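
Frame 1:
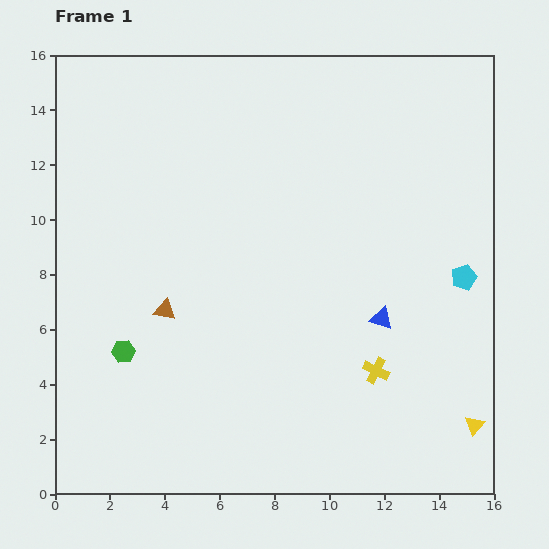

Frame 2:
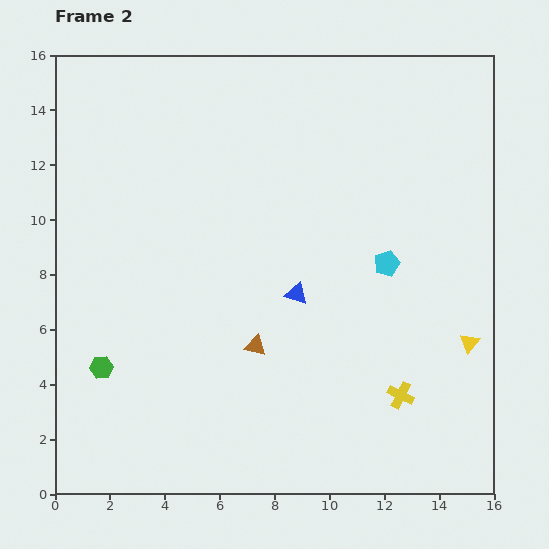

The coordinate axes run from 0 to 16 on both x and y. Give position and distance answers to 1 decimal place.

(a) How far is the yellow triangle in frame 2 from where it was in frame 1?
3.0

The yellow triangle moved from (15.3, 2.5) to (15.1, 5.5), a distance of √(0.2² + 3.0²) ≈ 3.0.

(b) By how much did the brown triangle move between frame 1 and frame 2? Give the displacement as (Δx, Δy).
(3.3, -1.3)

The brown triangle was at (4.0, 6.7) in frame 1 and (7.3, 5.4) in frame 2.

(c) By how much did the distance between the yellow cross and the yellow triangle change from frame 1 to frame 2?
-1.0

Distance in frame 1: 4.1. Distance in frame 2: 3.1.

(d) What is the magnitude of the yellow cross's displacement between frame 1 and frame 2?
1.3

The yellow cross moved from (11.7, 4.5) to (12.6, 3.6), a distance of √(0.9² + 0.9²) ≈ 1.3.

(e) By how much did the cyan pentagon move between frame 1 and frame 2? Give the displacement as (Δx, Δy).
(-2.8, 0.5)

The cyan pentagon was at (14.9, 7.9) in frame 1 and (12.1, 8.4) in frame 2.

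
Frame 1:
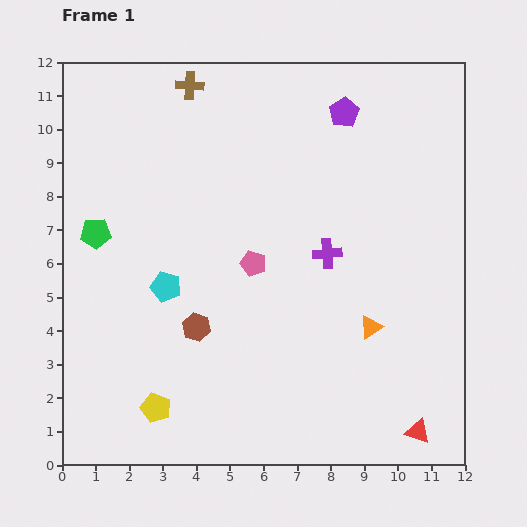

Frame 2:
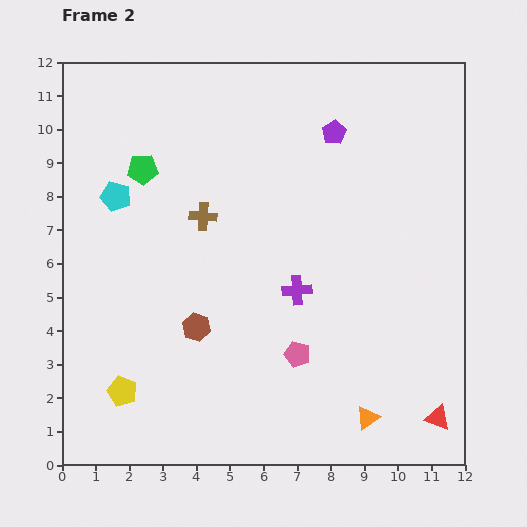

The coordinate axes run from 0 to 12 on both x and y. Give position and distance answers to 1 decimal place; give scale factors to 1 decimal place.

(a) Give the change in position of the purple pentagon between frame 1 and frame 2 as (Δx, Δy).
(-0.3, -0.6)

The purple pentagon was at (8.4, 10.5) in frame 1 and (8.1, 9.9) in frame 2.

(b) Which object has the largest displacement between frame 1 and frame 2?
the brown cross

(moved 3.9; next 3.1)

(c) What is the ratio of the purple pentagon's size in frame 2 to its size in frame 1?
0.8×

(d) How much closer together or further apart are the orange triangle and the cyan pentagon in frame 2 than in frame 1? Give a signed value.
+3.8

Distance in frame 1: 6.2. Distance in frame 2: 10.0.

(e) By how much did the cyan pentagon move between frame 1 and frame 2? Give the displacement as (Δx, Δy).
(-1.5, 2.7)

The cyan pentagon was at (3.1, 5.3) in frame 1 and (1.6, 8.0) in frame 2.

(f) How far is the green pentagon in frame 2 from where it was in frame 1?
2.4

The green pentagon moved from (1.0, 6.9) to (2.4, 8.8), a distance of √(1.4² + 1.9²) ≈ 2.4.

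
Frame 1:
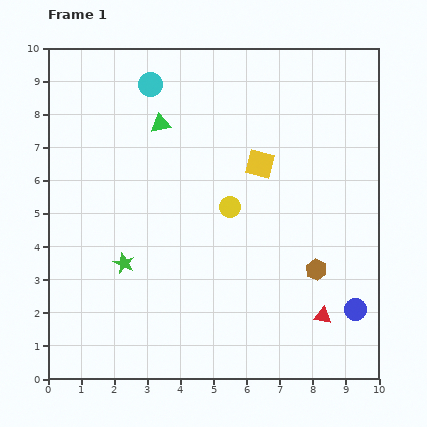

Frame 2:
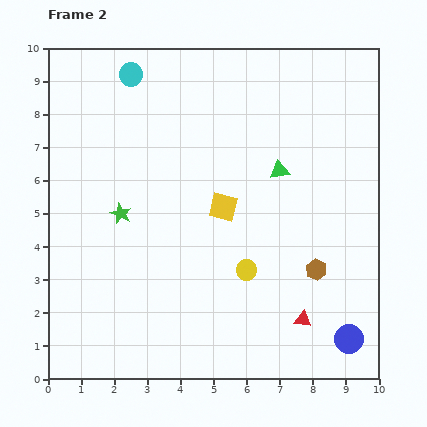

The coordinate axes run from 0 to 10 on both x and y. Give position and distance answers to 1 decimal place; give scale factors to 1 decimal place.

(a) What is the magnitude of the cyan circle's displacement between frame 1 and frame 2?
0.7

The cyan circle moved from (3.1, 8.9) to (2.5, 9.2), a distance of √(0.6² + 0.3²) ≈ 0.7.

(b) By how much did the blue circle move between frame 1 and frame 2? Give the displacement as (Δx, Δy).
(-0.2, -0.9)

The blue circle was at (9.3, 2.1) in frame 1 and (9.1, 1.2) in frame 2.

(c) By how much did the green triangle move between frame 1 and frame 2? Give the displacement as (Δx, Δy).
(3.6, -1.4)

The green triangle was at (3.4, 7.7) in frame 1 and (7.0, 6.3) in frame 2.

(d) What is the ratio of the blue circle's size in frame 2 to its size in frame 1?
1.3×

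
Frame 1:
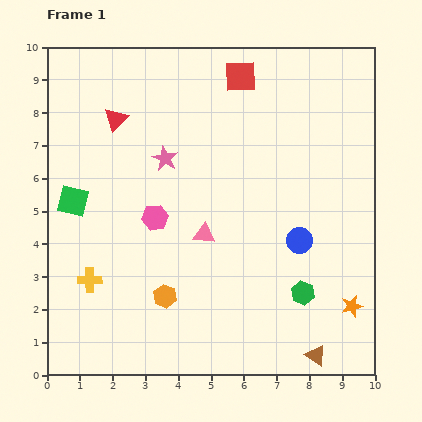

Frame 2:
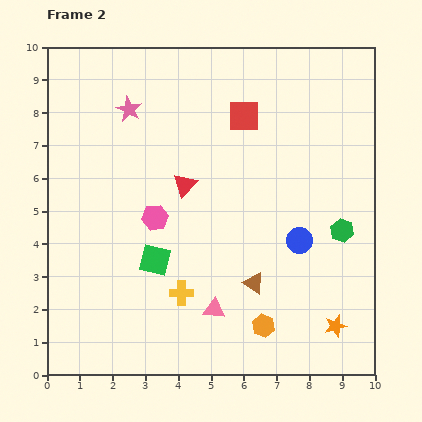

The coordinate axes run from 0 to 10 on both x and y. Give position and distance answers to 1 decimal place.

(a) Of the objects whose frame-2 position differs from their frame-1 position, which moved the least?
the orange star

(moved 0.8)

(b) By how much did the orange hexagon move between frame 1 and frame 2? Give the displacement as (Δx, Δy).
(3.0, -0.9)

The orange hexagon was at (3.6, 2.4) in frame 1 and (6.6, 1.5) in frame 2.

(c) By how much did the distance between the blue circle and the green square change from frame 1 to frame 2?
-2.6

Distance in frame 1: 7.0. Distance in frame 2: 4.4.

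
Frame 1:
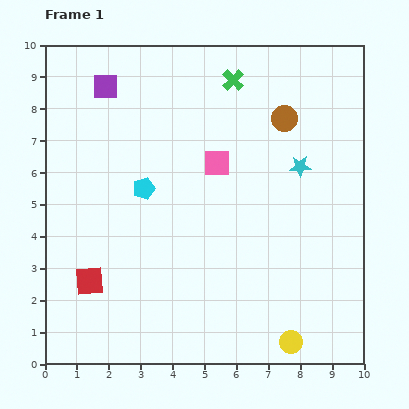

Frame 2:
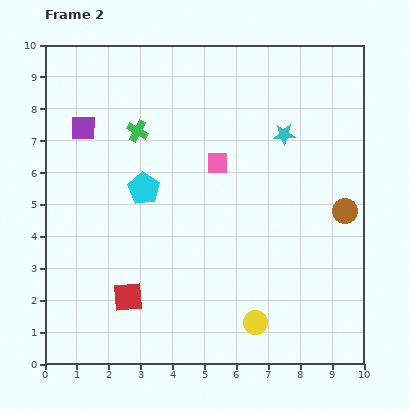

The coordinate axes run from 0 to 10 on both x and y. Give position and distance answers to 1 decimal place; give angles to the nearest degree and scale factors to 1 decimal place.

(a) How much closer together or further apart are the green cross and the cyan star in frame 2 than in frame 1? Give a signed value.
+1.2

Distance in frame 1: 3.4. Distance in frame 2: 4.6.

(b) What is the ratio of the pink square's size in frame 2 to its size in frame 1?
0.8×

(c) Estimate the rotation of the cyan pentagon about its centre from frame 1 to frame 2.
22° counter-clockwise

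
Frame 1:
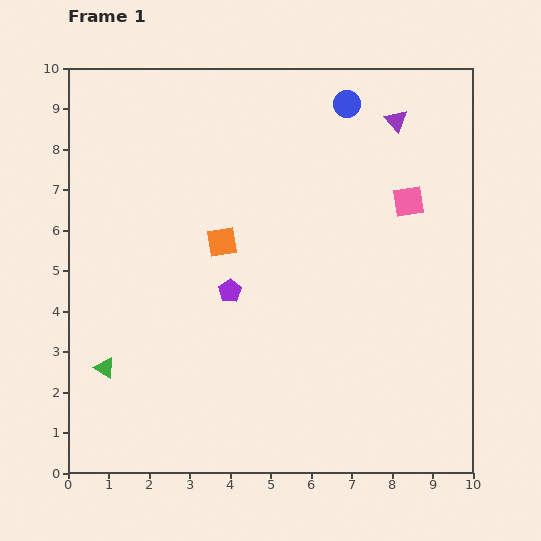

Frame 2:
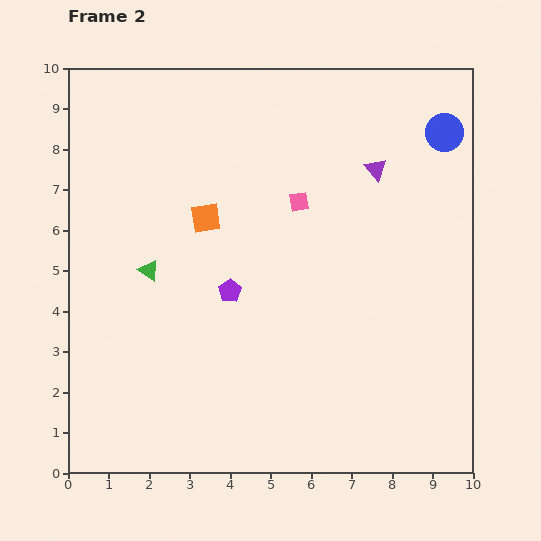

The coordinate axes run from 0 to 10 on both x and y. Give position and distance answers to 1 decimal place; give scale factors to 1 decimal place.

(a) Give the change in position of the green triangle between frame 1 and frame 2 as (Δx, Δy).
(1.1, 2.4)

The green triangle was at (0.9, 2.6) in frame 1 and (2.0, 5.0) in frame 2.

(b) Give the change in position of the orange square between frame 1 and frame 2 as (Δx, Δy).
(-0.4, 0.6)

The orange square was at (3.8, 5.7) in frame 1 and (3.4, 6.3) in frame 2.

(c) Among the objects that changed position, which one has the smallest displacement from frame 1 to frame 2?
the orange square

(moved 0.7)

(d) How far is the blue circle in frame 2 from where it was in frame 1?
2.5

The blue circle moved from (6.9, 9.1) to (9.3, 8.4), a distance of √(2.4² + 0.7²) ≈ 2.5.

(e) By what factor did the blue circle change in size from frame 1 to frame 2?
1.4×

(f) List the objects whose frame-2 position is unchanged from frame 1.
the purple pentagon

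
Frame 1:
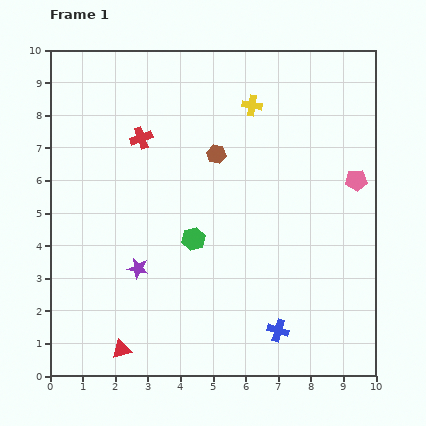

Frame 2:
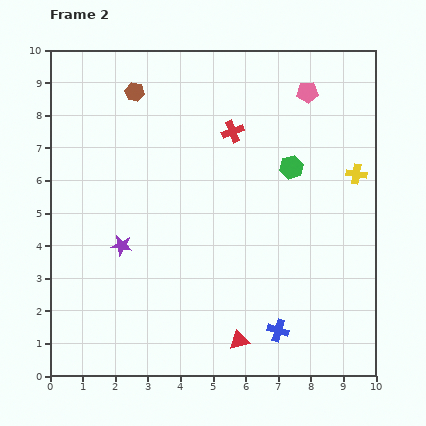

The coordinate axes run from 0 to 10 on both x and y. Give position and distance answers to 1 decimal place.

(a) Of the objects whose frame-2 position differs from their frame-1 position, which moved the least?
the purple star

(moved 0.9)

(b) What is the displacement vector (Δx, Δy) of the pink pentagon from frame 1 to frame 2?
(-1.5, 2.7)

The pink pentagon was at (9.4, 6.0) in frame 1 and (7.9, 8.7) in frame 2.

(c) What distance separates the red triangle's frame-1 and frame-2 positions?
3.6

The red triangle moved from (2.2, 0.8) to (5.8, 1.1), a distance of √(3.6² + 0.3²) ≈ 3.6.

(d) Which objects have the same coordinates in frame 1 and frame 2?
the blue cross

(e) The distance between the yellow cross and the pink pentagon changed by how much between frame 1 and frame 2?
-1.0

Distance in frame 1: 3.9. Distance in frame 2: 2.9.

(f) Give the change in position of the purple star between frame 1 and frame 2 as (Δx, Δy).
(-0.5, 0.7)

The purple star was at (2.7, 3.3) in frame 1 and (2.2, 4.0) in frame 2.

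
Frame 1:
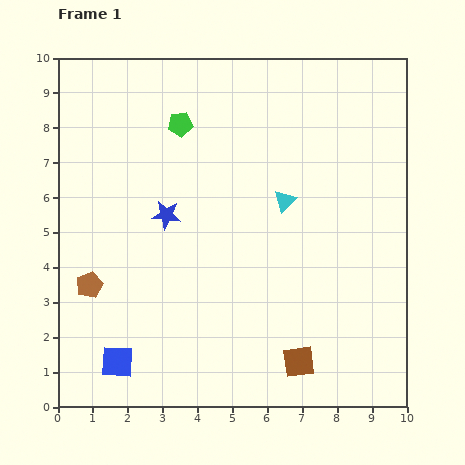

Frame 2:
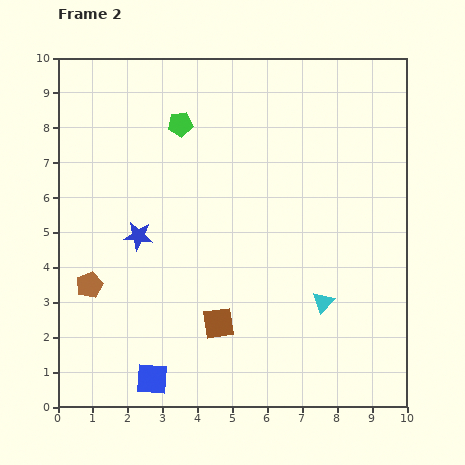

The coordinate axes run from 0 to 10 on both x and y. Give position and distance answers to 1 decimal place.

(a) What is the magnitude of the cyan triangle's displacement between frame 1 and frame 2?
3.1

The cyan triangle moved from (6.5, 5.9) to (7.6, 3.0), a distance of √(1.1² + 2.9²) ≈ 3.1.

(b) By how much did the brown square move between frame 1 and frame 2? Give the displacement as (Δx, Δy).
(-2.3, 1.1)

The brown square was at (6.9, 1.3) in frame 1 and (4.6, 2.4) in frame 2.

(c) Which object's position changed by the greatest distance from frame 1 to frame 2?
the cyan triangle

(moved 3.1; next 2.5)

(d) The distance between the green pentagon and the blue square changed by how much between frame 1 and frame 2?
+0.3

Distance in frame 1: 7.0. Distance in frame 2: 7.3.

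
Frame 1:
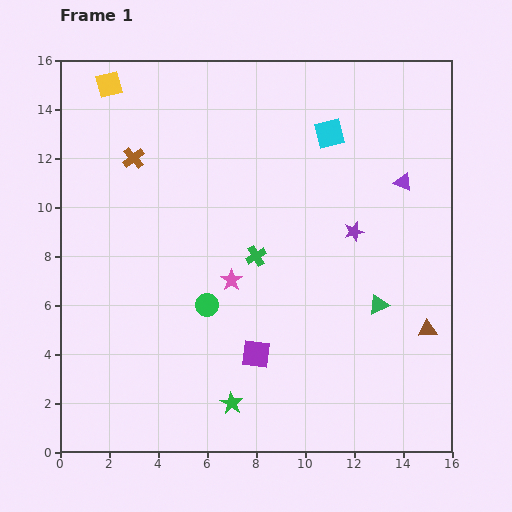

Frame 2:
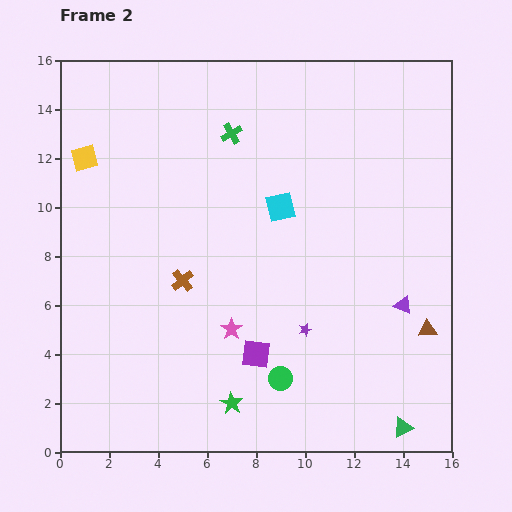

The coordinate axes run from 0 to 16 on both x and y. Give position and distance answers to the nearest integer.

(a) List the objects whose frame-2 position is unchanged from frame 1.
the green star, the brown triangle, the purple square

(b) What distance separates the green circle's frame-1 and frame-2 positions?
4

The green circle moved from (6, 6) to (9, 3), a distance of √(3² + 3²) ≈ 4.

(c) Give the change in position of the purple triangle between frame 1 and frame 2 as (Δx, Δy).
(0, -5)

The purple triangle was at (14, 11) in frame 1 and (14, 6) in frame 2.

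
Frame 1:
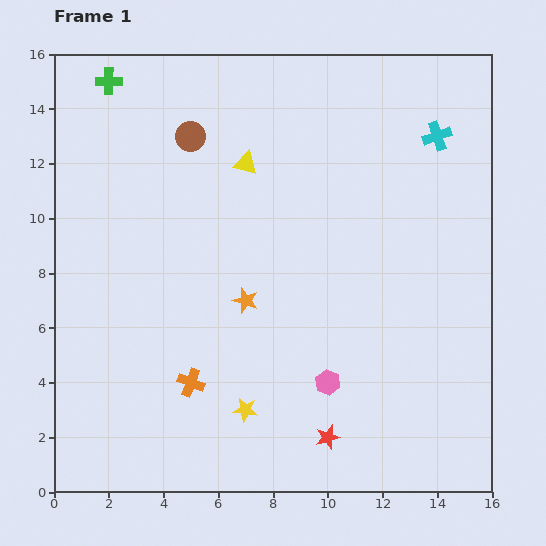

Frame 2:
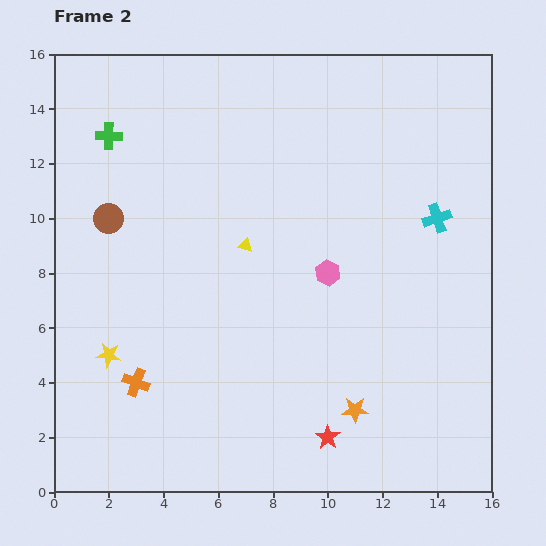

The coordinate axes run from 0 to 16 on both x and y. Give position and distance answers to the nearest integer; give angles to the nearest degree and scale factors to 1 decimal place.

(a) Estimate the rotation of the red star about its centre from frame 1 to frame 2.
21° counter-clockwise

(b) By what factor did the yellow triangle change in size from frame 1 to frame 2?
0.6×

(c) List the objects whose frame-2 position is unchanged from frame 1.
the red star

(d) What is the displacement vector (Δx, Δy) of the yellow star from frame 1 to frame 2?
(-5, 2)

The yellow star was at (7, 3) in frame 1 and (2, 5) in frame 2.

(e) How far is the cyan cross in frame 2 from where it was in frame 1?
3

The cyan cross moved from (14, 13) to (14, 10), a distance of √(0² + 3²) ≈ 3.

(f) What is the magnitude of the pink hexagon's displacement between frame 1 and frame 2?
4

The pink hexagon moved from (10, 4) to (10, 8), a distance of √(0² + 4²) ≈ 4.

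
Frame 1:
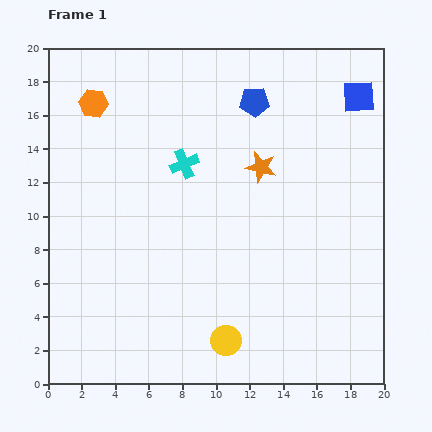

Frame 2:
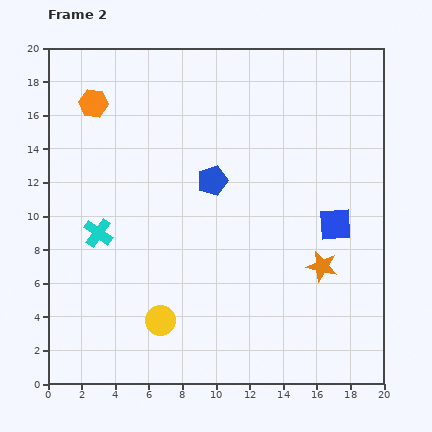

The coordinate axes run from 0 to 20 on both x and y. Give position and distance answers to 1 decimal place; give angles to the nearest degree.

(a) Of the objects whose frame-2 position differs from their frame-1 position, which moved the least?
the yellow circle

(moved 4.1)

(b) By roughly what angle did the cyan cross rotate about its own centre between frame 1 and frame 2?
31° counter-clockwise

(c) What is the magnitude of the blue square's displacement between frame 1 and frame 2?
7.7

The blue square moved from (18.5, 17.1) to (17.1, 9.5), a distance of √(1.4² + 7.6²) ≈ 7.7.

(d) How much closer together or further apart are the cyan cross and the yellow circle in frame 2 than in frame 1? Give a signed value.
-4.4

Distance in frame 1: 10.8. Distance in frame 2: 6.4.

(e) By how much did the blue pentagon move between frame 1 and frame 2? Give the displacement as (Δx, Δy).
(-2.5, -4.7)

The blue pentagon was at (12.3, 16.8) in frame 1 and (9.8, 12.1) in frame 2.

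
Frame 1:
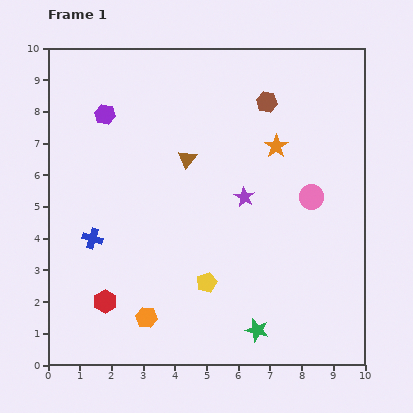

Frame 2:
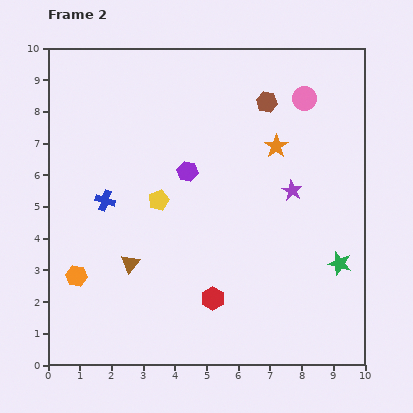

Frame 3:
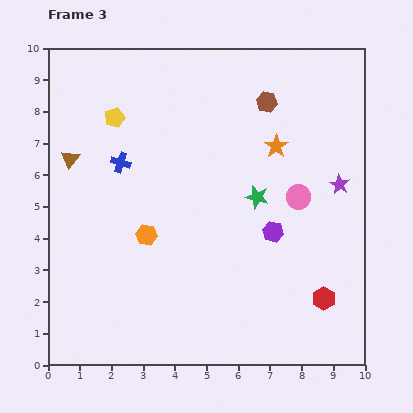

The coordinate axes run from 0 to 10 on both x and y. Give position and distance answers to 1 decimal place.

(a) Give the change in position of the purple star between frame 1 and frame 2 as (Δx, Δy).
(1.5, 0.2)

The purple star was at (6.2, 5.3) in frame 1 and (7.7, 5.5) in frame 2.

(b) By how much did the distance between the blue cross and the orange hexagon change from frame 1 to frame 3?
-0.6

Distance in frame 1: 3.0. Distance in frame 3: 2.4.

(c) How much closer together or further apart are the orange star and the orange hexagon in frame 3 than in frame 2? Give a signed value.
-2.5

Distance in frame 2: 7.5. Distance in frame 3: 5.0.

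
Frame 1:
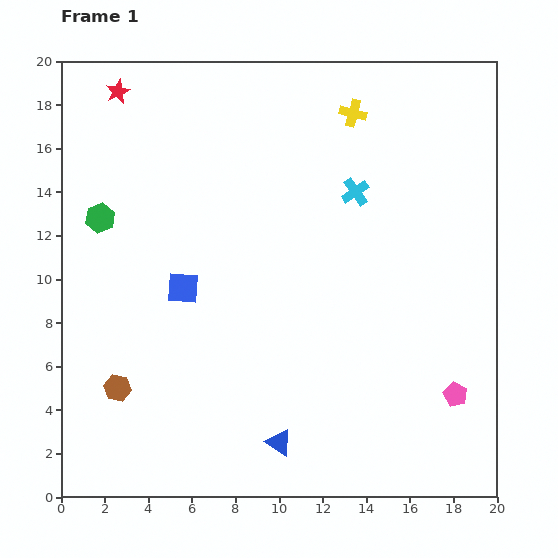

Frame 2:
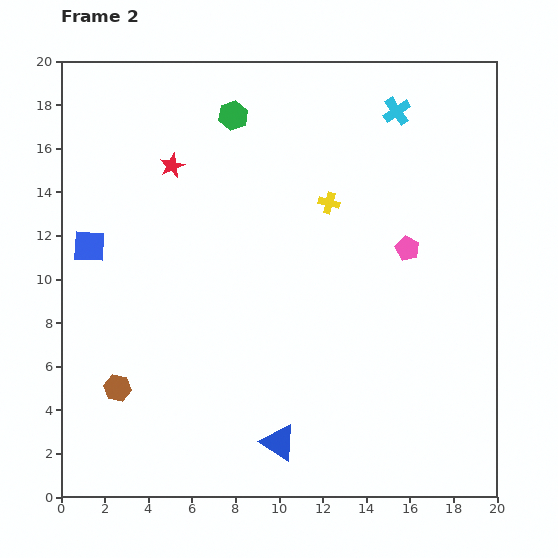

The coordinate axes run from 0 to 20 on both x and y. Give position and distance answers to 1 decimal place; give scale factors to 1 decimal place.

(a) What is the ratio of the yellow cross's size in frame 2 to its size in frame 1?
0.8×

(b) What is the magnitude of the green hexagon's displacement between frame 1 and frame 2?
7.7

The green hexagon moved from (1.8, 12.8) to (7.9, 17.5), a distance of √(6.1² + 4.7²) ≈ 7.7.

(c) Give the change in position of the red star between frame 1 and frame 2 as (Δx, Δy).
(2.5, -3.4)

The red star was at (2.6, 18.6) in frame 1 and (5.1, 15.2) in frame 2.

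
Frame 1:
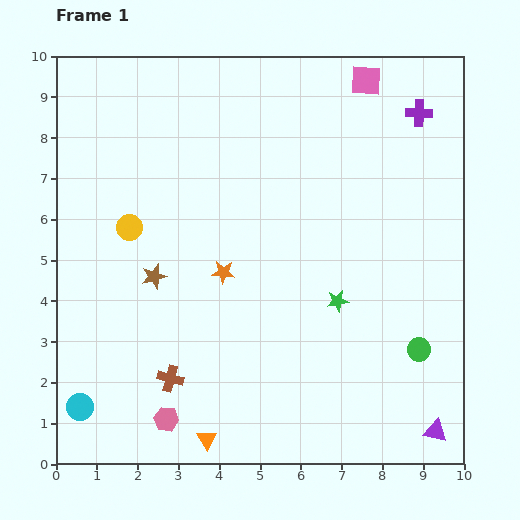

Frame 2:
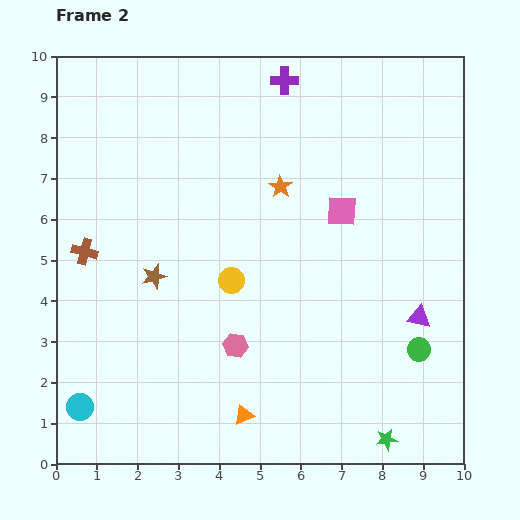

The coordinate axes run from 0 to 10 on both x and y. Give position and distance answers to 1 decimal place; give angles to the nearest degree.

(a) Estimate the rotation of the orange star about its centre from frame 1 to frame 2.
28° clockwise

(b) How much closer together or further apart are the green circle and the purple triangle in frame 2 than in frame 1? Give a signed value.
-1.2

Distance in frame 1: 2.0. Distance in frame 2: 0.8.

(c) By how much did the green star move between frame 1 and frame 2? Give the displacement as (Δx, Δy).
(1.2, -3.4)

The green star was at (6.9, 4.0) in frame 1 and (8.1, 0.6) in frame 2.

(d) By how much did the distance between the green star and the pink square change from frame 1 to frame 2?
+0.3

Distance in frame 1: 5.4. Distance in frame 2: 5.7.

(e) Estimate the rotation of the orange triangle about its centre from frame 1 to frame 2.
37° clockwise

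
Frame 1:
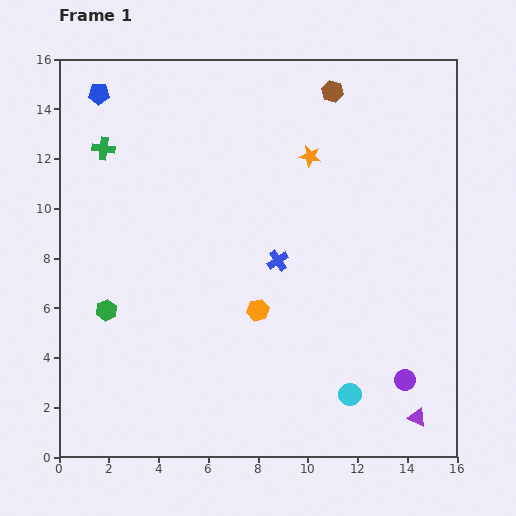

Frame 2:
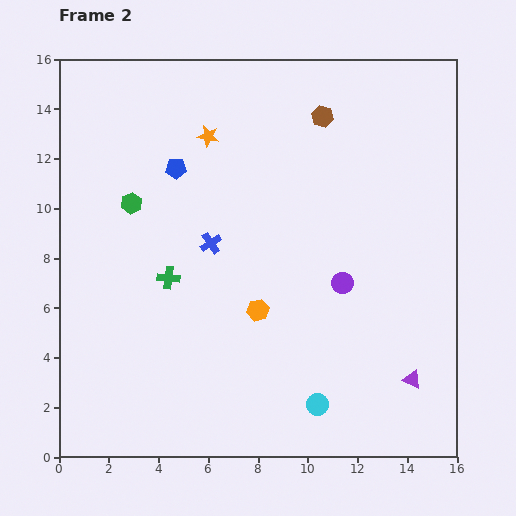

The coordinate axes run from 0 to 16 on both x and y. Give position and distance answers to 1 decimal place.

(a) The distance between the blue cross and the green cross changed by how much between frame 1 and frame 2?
-6.1

Distance in frame 1: 8.3. Distance in frame 2: 2.2.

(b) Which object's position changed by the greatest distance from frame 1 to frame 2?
the green cross

(moved 5.8; next 4.6)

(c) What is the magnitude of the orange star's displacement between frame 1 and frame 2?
4.2

The orange star moved from (10.1, 12.1) to (6.0, 12.9), a distance of √(4.1² + 0.8²) ≈ 4.2.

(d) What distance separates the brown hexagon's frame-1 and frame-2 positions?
1.1

The brown hexagon moved from (11.0, 14.7) to (10.6, 13.7), a distance of √(0.4² + 1.0²) ≈ 1.1.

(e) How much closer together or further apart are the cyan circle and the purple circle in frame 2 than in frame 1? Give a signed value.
+2.7

Distance in frame 1: 2.3. Distance in frame 2: 5.0.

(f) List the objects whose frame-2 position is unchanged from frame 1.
the orange hexagon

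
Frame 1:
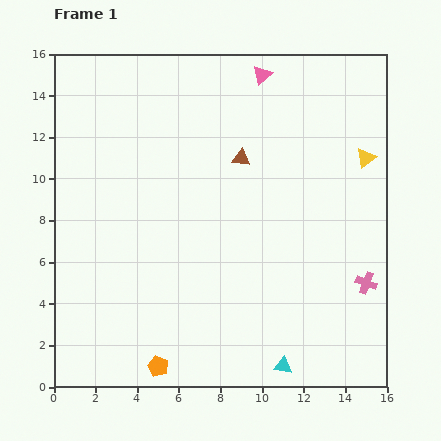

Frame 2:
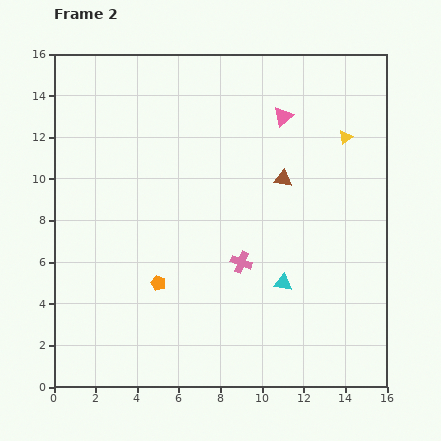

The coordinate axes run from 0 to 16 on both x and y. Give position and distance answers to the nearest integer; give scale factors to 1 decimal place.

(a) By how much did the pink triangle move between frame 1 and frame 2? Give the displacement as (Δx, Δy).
(1, -2)

The pink triangle was at (10, 15) in frame 1 and (11, 13) in frame 2.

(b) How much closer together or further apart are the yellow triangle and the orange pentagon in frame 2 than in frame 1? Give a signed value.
-3

Distance in frame 1: 14. Distance in frame 2: 11.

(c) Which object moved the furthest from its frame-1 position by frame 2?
the pink cross

(moved 6; next 4)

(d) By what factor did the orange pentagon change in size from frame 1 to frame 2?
0.7×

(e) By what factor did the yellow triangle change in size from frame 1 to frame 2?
0.7×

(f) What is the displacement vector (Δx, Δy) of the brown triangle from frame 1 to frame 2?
(2, -1)

The brown triangle was at (9, 11) in frame 1 and (11, 10) in frame 2.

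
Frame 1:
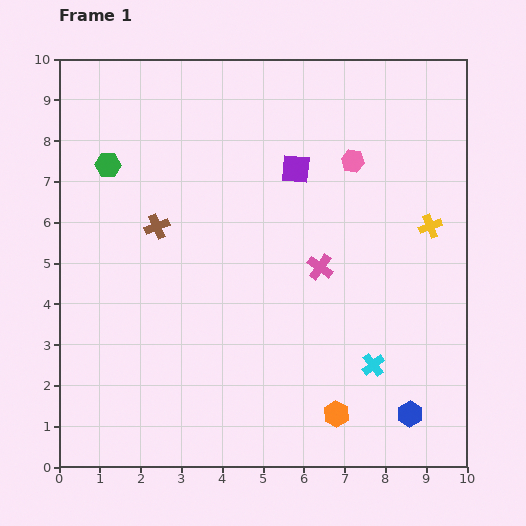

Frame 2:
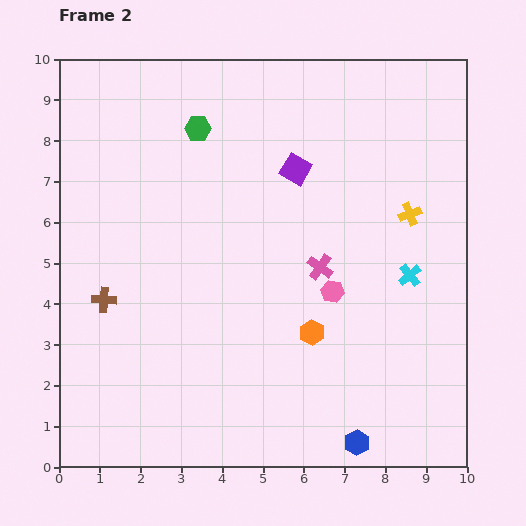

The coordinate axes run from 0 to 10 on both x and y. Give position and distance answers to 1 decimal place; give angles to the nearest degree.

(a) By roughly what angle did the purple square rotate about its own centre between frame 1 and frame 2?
25° clockwise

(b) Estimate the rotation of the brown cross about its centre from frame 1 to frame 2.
26° clockwise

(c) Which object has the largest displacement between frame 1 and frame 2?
the pink hexagon

(moved 3.2; next 2.4)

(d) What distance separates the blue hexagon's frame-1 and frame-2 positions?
1.5

The blue hexagon moved from (8.6, 1.3) to (7.3, 0.6), a distance of √(1.3² + 0.7²) ≈ 1.5.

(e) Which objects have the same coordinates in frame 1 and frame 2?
the purple square, the pink cross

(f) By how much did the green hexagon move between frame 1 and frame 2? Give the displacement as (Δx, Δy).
(2.2, 0.9)

The green hexagon was at (1.2, 7.4) in frame 1 and (3.4, 8.3) in frame 2.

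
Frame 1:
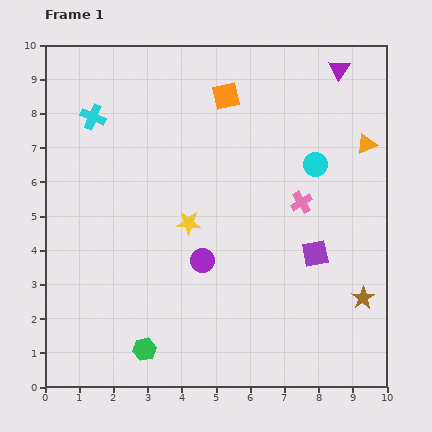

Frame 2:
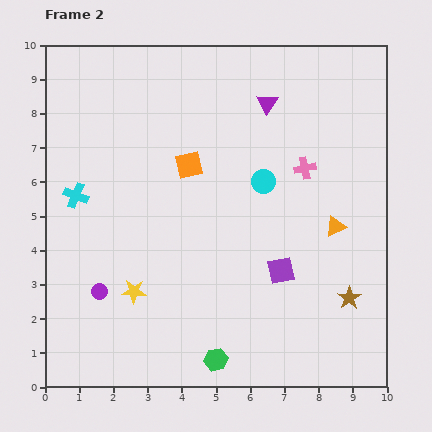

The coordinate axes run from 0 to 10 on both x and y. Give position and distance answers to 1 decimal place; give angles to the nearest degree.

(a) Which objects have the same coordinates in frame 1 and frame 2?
none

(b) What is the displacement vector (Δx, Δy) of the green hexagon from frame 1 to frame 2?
(2.1, -0.3)

The green hexagon was at (2.9, 1.1) in frame 1 and (5.0, 0.8) in frame 2.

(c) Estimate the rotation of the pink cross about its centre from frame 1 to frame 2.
19° clockwise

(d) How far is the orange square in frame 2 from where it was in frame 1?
2.3

The orange square moved from (5.3, 8.5) to (4.2, 6.5), a distance of √(1.1² + 2.0²) ≈ 2.3.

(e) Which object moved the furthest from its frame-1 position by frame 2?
the purple circle

(moved 3.1; next 2.6)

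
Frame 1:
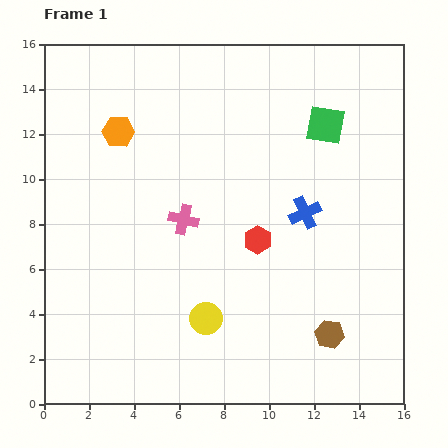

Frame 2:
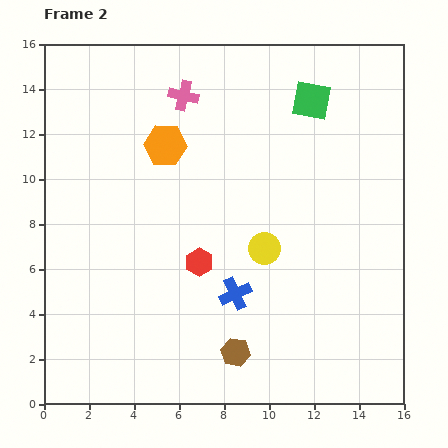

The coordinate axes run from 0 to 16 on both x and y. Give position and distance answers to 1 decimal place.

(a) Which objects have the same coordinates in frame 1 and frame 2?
none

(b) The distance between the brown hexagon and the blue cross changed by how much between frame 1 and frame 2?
-2.9

Distance in frame 1: 5.5. Distance in frame 2: 2.6.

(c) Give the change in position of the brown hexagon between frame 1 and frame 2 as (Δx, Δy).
(-4.2, -0.8)

The brown hexagon was at (12.7, 3.1) in frame 1 and (8.5, 2.3) in frame 2.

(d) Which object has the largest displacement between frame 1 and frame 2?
the pink cross

(moved 5.5; next 4.8)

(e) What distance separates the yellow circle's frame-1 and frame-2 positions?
4.0

The yellow circle moved from (7.2, 3.8) to (9.8, 6.9), a distance of √(2.6² + 3.1²) ≈ 4.0.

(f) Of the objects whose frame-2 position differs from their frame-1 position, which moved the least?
the green square

(moved 1.3)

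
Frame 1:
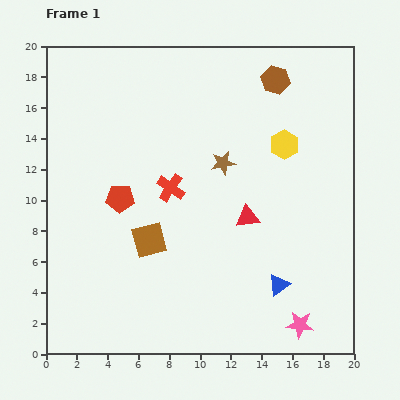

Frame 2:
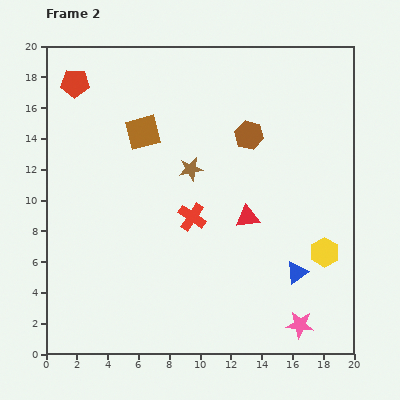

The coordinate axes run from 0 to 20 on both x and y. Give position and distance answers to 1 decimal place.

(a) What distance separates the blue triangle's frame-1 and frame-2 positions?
1.4

The blue triangle moved from (15.1, 4.5) to (16.3, 5.3), a distance of √(1.2² + 0.8²) ≈ 1.4.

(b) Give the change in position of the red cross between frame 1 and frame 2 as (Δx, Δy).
(1.4, -1.9)

The red cross was at (8.1, 10.8) in frame 1 and (9.5, 8.9) in frame 2.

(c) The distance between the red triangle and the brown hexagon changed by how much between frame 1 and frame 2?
-3.8

Distance in frame 1: 9.1. Distance in frame 2: 5.3.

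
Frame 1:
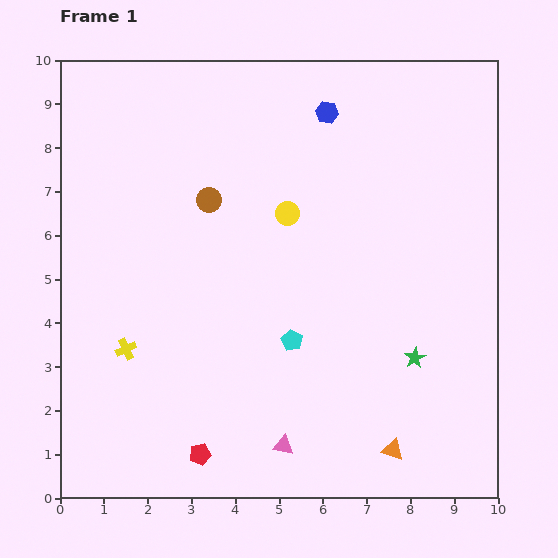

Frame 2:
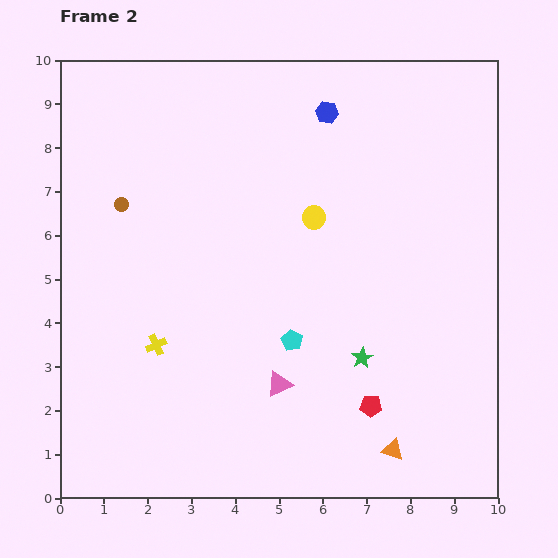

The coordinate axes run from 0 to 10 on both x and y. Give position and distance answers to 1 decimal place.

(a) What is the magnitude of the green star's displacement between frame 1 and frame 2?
1.2

The green star moved from (8.1, 3.2) to (6.9, 3.2), a distance of √(1.2² + 0.0²) ≈ 1.2.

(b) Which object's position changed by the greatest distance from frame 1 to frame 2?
the red pentagon

(moved 4.1; next 2.0)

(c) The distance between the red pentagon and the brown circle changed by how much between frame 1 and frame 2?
+1.5

Distance in frame 1: 5.8. Distance in frame 2: 7.3.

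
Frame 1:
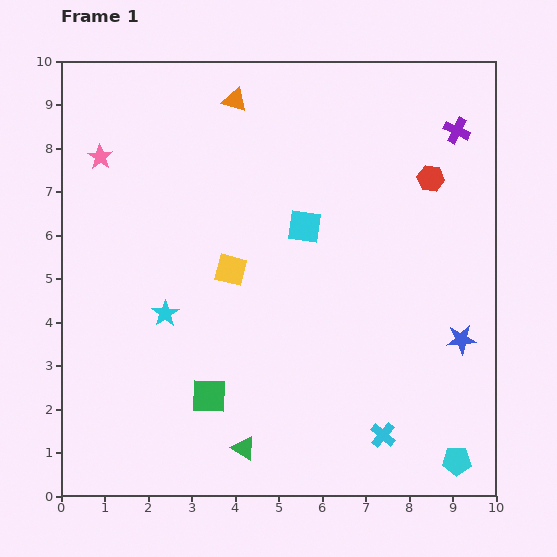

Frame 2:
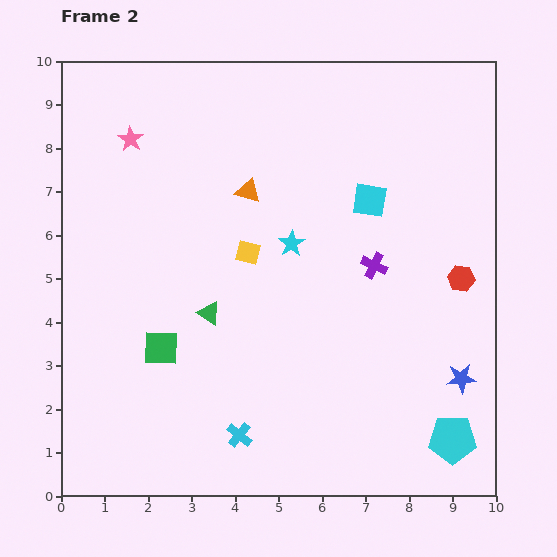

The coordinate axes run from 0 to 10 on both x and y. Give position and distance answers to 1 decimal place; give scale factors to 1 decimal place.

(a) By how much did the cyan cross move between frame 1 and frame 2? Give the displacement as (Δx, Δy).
(-3.3, 0.0)

The cyan cross was at (7.4, 1.4) in frame 1 and (4.1, 1.4) in frame 2.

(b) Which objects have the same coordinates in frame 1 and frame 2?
none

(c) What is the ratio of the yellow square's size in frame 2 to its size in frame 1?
0.8×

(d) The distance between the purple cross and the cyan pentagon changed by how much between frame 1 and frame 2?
-3.2

Distance in frame 1: 7.6. Distance in frame 2: 4.4.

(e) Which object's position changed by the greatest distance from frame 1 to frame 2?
the purple cross

(moved 3.6; next 3.3)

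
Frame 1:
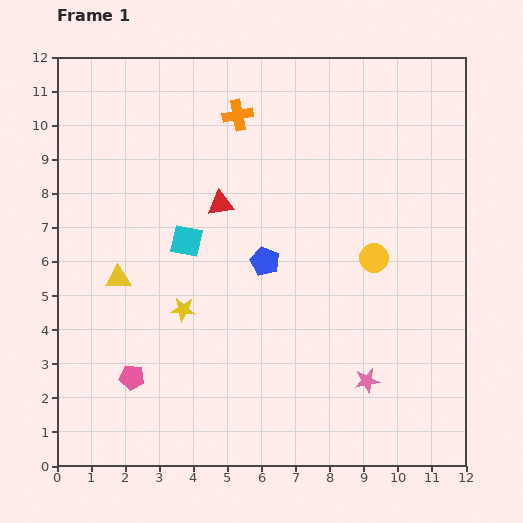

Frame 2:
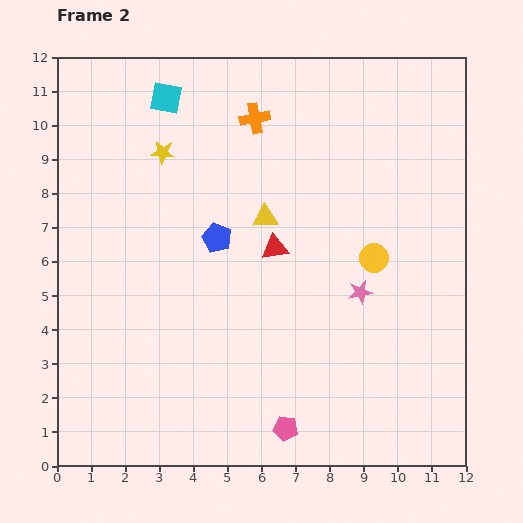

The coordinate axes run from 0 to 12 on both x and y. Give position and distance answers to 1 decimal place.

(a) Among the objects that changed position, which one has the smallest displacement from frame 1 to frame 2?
the orange cross

(moved 0.5)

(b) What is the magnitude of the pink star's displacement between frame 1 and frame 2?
2.6

The pink star moved from (9.1, 2.5) to (8.9, 5.1), a distance of √(0.2² + 2.6²) ≈ 2.6.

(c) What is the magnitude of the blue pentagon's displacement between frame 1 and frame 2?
1.6

The blue pentagon moved from (6.1, 6.0) to (4.7, 6.7), a distance of √(1.4² + 0.7²) ≈ 1.6.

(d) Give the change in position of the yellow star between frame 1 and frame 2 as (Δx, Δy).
(-0.6, 4.6)

The yellow star was at (3.7, 4.6) in frame 1 and (3.1, 9.2) in frame 2.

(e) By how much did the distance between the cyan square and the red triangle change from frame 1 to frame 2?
+3.9

Distance in frame 1: 1.5. Distance in frame 2: 5.4.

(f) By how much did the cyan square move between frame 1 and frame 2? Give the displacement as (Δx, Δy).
(-0.6, 4.2)

The cyan square was at (3.8, 6.6) in frame 1 and (3.2, 10.8) in frame 2.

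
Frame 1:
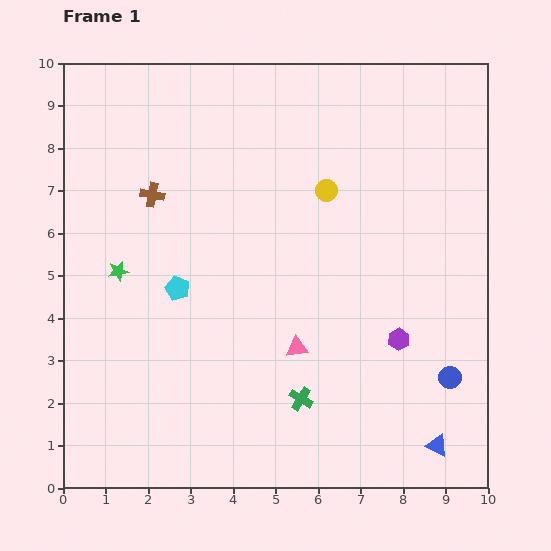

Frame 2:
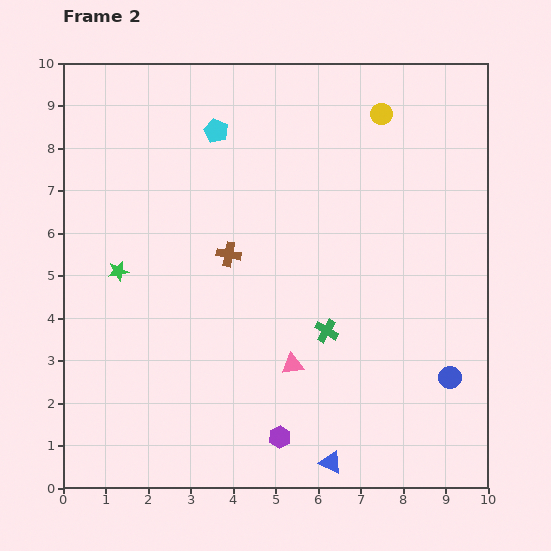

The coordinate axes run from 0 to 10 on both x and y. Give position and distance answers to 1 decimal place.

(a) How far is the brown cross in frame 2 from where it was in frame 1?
2.3

The brown cross moved from (2.1, 6.9) to (3.9, 5.5), a distance of √(1.8² + 1.4²) ≈ 2.3.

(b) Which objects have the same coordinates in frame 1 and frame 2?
the blue circle, the green star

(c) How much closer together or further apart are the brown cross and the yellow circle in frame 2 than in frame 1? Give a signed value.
+0.8

Distance in frame 1: 4.1. Distance in frame 2: 4.9.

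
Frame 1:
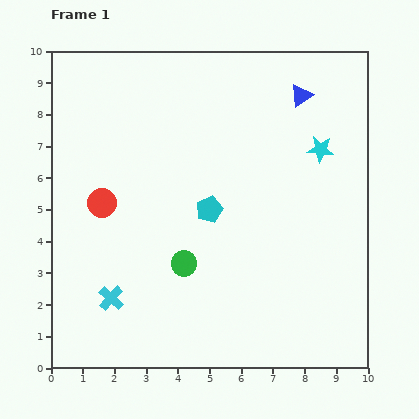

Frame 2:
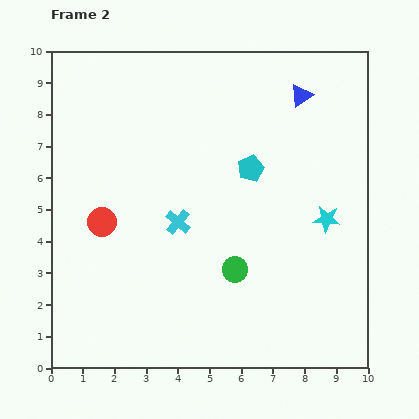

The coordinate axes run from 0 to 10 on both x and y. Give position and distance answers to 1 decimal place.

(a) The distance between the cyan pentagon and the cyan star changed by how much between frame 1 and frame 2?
-1.1

Distance in frame 1: 4.0. Distance in frame 2: 2.9.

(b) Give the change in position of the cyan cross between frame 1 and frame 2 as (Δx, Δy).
(2.1, 2.4)

The cyan cross was at (1.9, 2.2) in frame 1 and (4.0, 4.6) in frame 2.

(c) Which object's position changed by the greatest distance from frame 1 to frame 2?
the cyan cross

(moved 3.2; next 2.2)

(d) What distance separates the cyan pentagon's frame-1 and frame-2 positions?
1.8

The cyan pentagon moved from (5.0, 5.0) to (6.3, 6.3), a distance of √(1.3² + 1.3²) ≈ 1.8.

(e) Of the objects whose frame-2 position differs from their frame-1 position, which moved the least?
the red circle

(moved 0.6)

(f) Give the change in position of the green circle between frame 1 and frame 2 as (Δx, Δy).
(1.6, -0.2)

The green circle was at (4.2, 3.3) in frame 1 and (5.8, 3.1) in frame 2.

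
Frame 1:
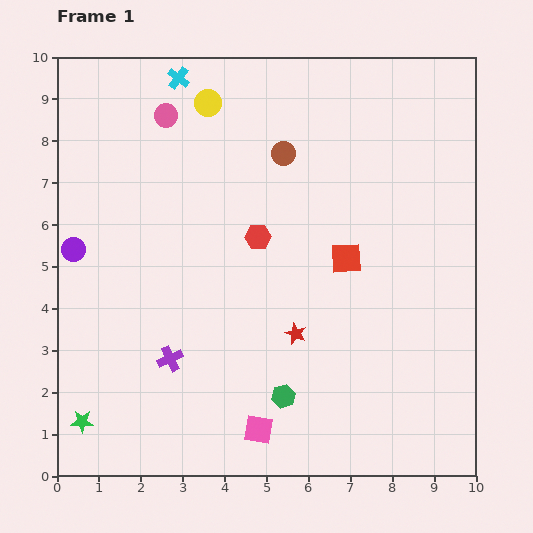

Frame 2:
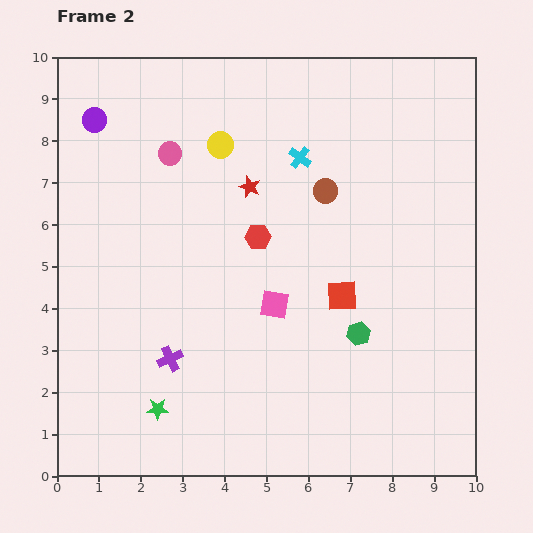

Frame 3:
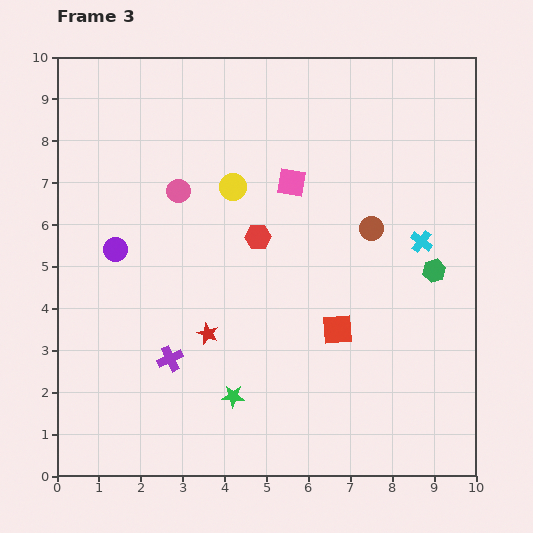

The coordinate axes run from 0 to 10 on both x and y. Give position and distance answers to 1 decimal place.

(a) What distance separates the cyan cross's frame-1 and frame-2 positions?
3.5

The cyan cross moved from (2.9, 9.5) to (5.8, 7.6), a distance of √(2.9² + 1.9²) ≈ 3.5.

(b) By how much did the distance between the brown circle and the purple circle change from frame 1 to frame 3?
+0.6

Distance in frame 1: 5.5. Distance in frame 3: 6.1.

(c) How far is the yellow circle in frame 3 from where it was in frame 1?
2.1

The yellow circle moved from (3.6, 8.9) to (4.2, 6.9), a distance of √(0.6² + 2.0²) ≈ 2.1.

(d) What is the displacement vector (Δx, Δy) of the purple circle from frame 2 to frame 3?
(0.5, -3.1)

The purple circle was at (0.9, 8.5) in frame 2 and (1.4, 5.4) in frame 3.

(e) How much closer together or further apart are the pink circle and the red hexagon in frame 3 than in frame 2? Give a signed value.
-0.7

Distance in frame 2: 2.9. Distance in frame 3: 2.2.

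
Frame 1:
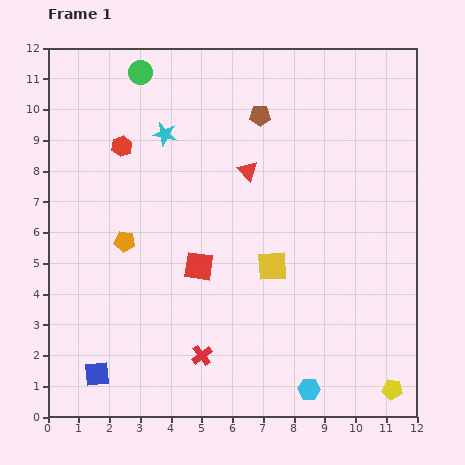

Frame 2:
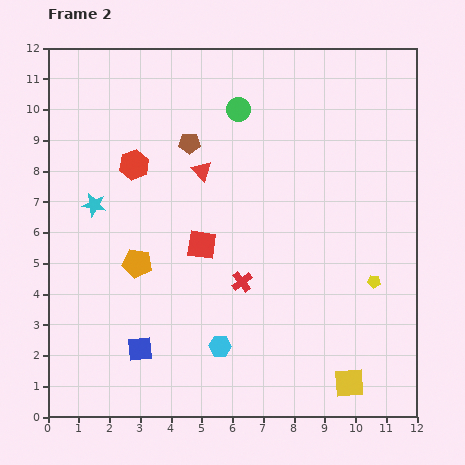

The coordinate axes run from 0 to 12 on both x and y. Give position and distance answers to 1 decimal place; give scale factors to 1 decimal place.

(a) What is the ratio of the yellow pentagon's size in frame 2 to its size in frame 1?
0.7×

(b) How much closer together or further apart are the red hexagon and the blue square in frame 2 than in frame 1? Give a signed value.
-1.4

Distance in frame 1: 7.4. Distance in frame 2: 6.0.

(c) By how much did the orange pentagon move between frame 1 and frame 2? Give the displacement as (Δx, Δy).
(0.4, -0.7)

The orange pentagon was at (2.5, 5.7) in frame 1 and (2.9, 5.0) in frame 2.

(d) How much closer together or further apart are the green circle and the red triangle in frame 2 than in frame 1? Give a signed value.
-2.4

Distance in frame 1: 4.7. Distance in frame 2: 2.3.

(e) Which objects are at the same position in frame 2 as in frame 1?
none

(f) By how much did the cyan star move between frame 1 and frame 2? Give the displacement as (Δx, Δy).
(-2.3, -2.3)

The cyan star was at (3.8, 9.2) in frame 1 and (1.5, 6.9) in frame 2.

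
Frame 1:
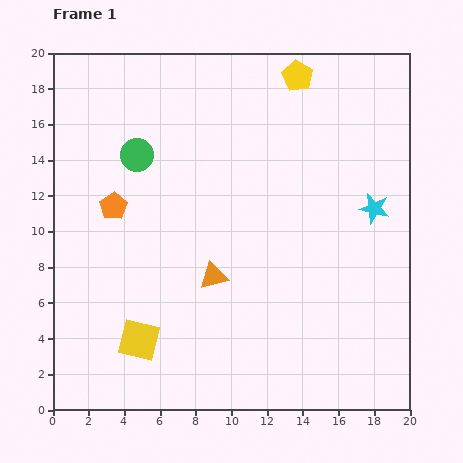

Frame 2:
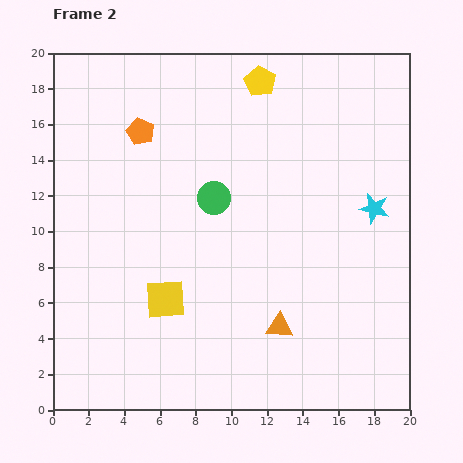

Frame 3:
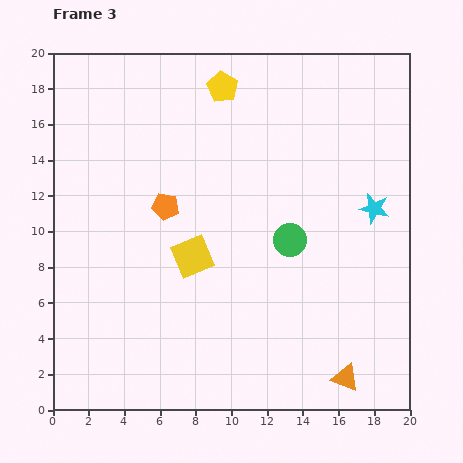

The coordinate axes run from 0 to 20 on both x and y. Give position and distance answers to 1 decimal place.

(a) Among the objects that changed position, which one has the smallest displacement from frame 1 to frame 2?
the yellow pentagon

(moved 2.1)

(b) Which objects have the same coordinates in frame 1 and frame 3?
the cyan star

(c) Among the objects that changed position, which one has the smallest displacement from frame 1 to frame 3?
the orange pentagon

(moved 2.9)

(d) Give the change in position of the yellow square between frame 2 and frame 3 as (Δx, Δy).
(1.5, 2.4)

The yellow square was at (6.3, 6.2) in frame 2 and (7.8, 8.6) in frame 3.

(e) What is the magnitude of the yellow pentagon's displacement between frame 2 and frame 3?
2.1

The yellow pentagon moved from (11.6, 18.4) to (9.5, 18.1), a distance of √(2.1² + 0.3²) ≈ 2.1.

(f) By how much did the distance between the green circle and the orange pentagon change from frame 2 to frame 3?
+1.8

Distance in frame 2: 5.5. Distance in frame 3: 7.3.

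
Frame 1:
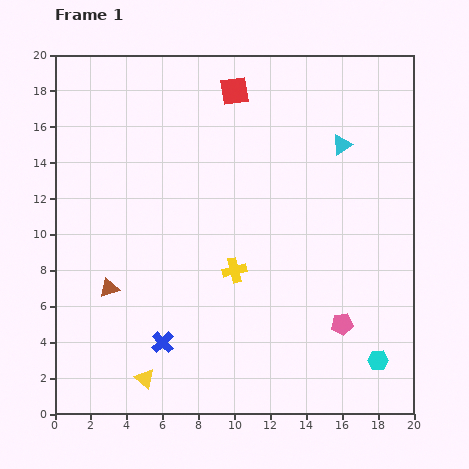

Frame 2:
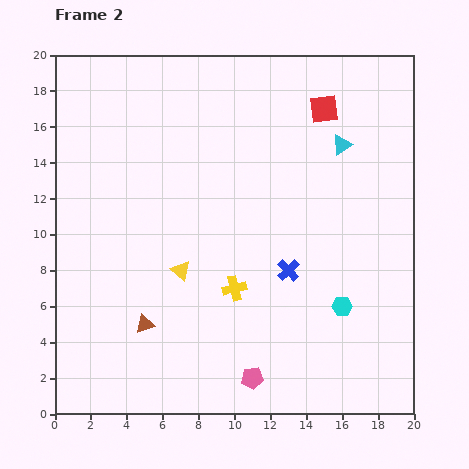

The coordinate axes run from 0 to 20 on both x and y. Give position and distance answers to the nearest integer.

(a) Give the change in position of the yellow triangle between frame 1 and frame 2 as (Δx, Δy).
(2, 6)

The yellow triangle was at (5, 2) in frame 1 and (7, 8) in frame 2.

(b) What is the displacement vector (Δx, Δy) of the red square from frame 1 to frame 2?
(5, -1)

The red square was at (10, 18) in frame 1 and (15, 17) in frame 2.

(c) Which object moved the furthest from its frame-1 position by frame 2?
the blue cross

(moved 8; next 6)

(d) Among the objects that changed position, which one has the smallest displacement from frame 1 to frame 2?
the yellow cross

(moved 1)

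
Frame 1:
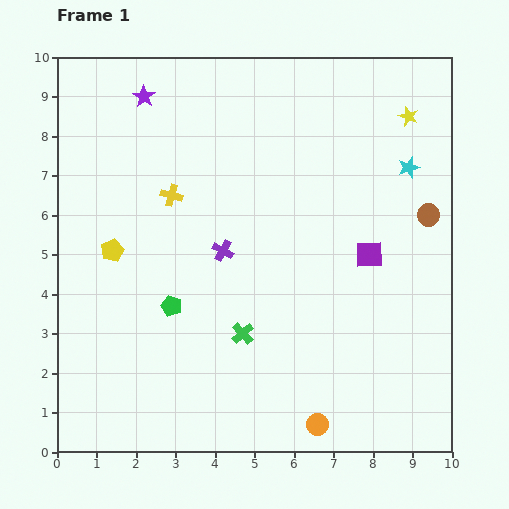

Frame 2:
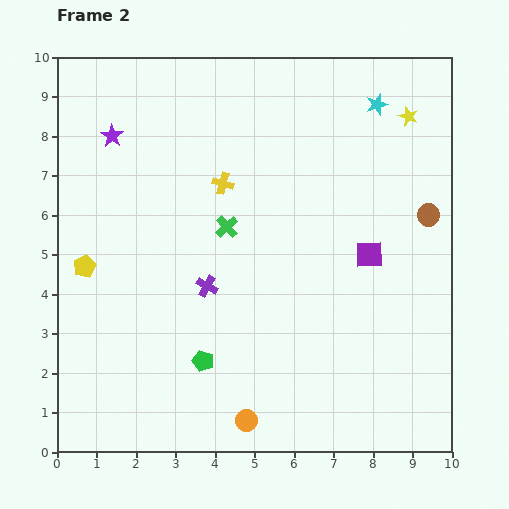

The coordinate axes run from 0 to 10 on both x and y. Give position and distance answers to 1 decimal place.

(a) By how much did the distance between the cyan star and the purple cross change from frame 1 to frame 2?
+1.2

Distance in frame 1: 5.1. Distance in frame 2: 6.3.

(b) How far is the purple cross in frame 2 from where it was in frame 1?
1.0

The purple cross moved from (4.2, 5.1) to (3.8, 4.2), a distance of √(0.4² + 0.9²) ≈ 1.0.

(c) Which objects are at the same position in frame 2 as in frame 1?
the purple square, the yellow star, the brown circle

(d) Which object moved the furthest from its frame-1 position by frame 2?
the green cross

(moved 2.7; next 1.8)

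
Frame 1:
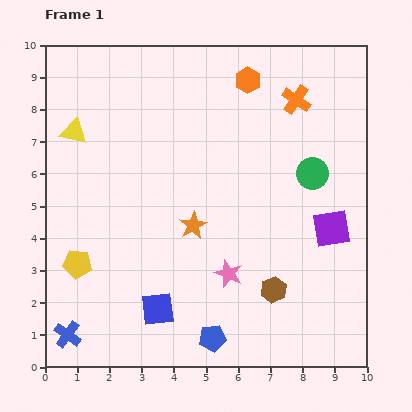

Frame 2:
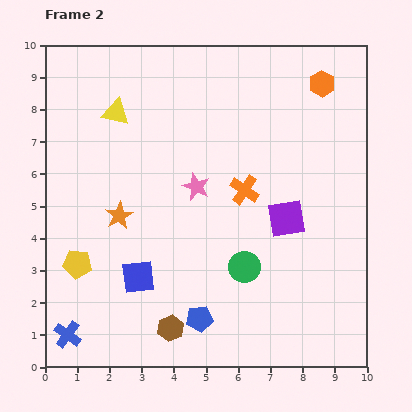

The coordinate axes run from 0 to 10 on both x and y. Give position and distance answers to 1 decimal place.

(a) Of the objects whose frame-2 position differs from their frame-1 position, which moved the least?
the blue pentagon

(moved 0.7)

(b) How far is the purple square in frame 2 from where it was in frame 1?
1.4

The purple square moved from (8.9, 4.3) to (7.5, 4.6), a distance of √(1.4² + 0.3²) ≈ 1.4.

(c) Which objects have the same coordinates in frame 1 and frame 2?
the yellow pentagon, the blue cross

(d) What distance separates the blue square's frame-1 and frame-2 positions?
1.2

The blue square moved from (3.5, 1.8) to (2.9, 2.8), a distance of √(0.6² + 1.0²) ≈ 1.2.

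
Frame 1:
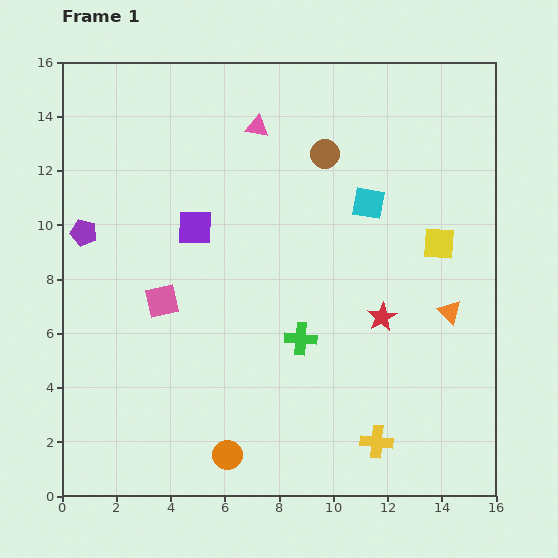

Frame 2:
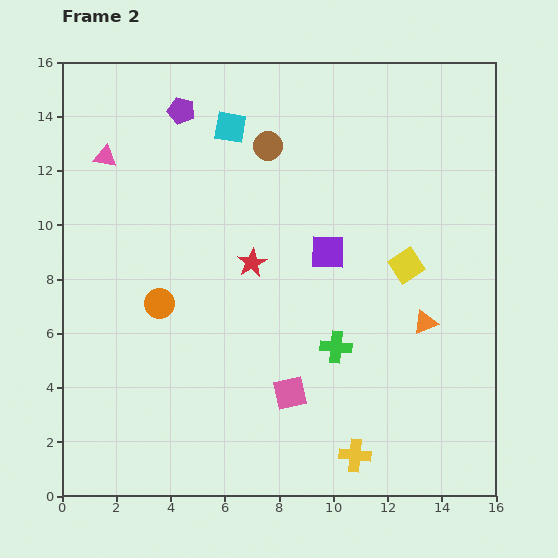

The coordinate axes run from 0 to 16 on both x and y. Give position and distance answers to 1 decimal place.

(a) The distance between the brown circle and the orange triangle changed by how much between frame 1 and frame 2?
+1.3

Distance in frame 1: 7.4. Distance in frame 2: 8.7.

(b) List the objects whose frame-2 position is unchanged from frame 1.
none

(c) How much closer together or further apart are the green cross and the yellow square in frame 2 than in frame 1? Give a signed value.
-2.2

Distance in frame 1: 6.2. Distance in frame 2: 4.0.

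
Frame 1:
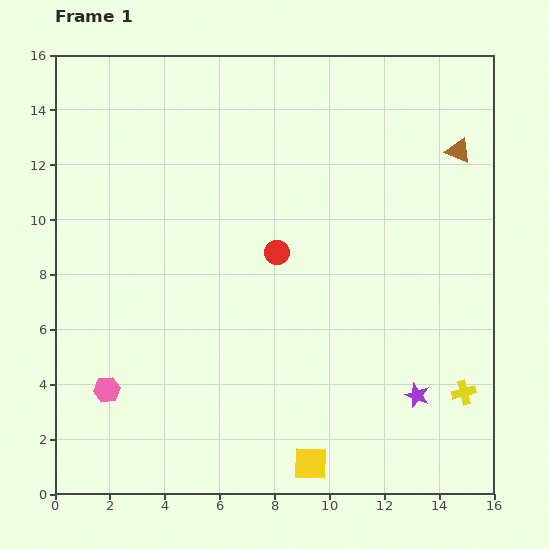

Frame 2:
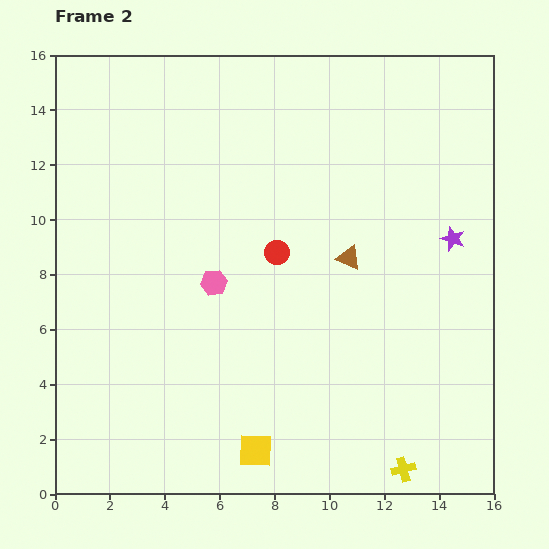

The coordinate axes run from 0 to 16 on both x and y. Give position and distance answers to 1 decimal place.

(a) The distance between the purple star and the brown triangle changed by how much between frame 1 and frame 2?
-5.1

Distance in frame 1: 9.0. Distance in frame 2: 3.9.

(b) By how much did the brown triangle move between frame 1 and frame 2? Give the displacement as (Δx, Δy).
(-4.0, -3.9)

The brown triangle was at (14.7, 12.5) in frame 1 and (10.7, 8.6) in frame 2.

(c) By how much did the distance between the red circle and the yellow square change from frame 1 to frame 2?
-0.6

Distance in frame 1: 7.8. Distance in frame 2: 7.2.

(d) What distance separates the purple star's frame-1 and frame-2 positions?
5.8

The purple star moved from (13.2, 3.6) to (14.5, 9.3), a distance of √(1.3² + 5.7²) ≈ 5.8.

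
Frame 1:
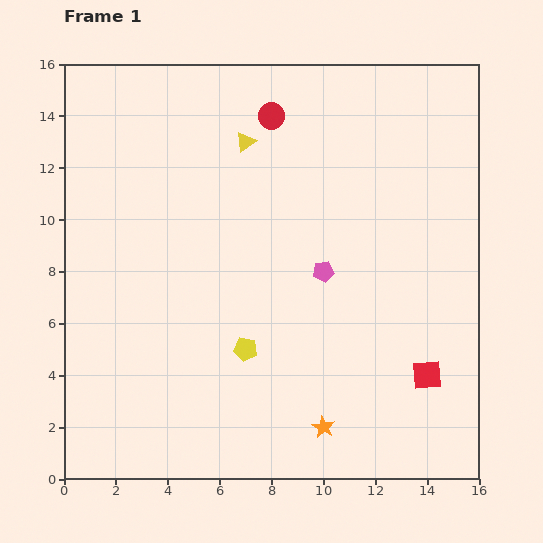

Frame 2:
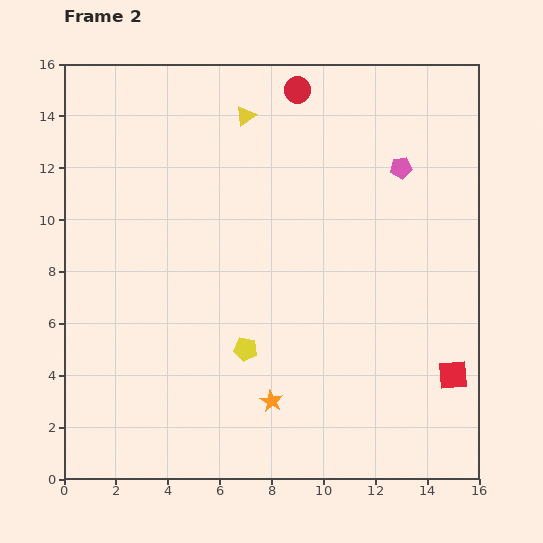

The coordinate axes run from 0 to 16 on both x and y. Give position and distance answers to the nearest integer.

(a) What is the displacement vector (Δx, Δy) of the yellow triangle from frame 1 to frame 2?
(0, 1)

The yellow triangle was at (7, 13) in frame 1 and (7, 14) in frame 2.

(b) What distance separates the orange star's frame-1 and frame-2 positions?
2

The orange star moved from (10, 2) to (8, 3), a distance of √(2² + 1²) ≈ 2.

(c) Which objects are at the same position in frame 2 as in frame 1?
the yellow pentagon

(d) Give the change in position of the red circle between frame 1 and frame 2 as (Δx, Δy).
(1, 1)

The red circle was at (8, 14) in frame 1 and (9, 15) in frame 2.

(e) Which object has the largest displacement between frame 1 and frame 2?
the pink pentagon

(moved 5; next 2)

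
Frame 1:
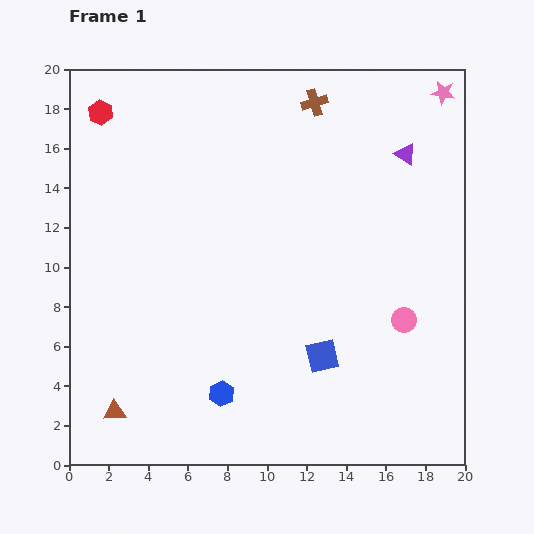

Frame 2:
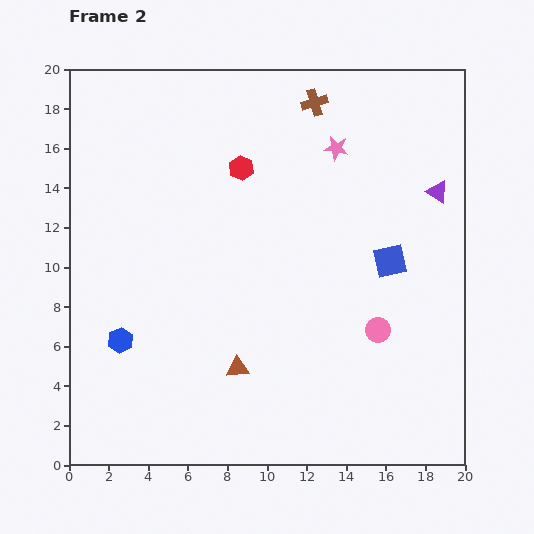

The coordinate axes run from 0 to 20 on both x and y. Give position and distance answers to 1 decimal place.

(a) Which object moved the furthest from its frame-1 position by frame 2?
the red hexagon

(moved 7.6; next 6.6)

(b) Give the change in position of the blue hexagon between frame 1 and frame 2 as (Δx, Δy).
(-5.1, 2.7)

The blue hexagon was at (7.7, 3.6) in frame 1 and (2.6, 6.3) in frame 2.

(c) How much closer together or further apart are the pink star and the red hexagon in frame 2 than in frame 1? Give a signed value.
-12.4

Distance in frame 1: 17.3. Distance in frame 2: 4.9.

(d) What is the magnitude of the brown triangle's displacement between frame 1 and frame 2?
6.6

The brown triangle moved from (2.3, 2.7) to (8.5, 4.9), a distance of √(6.2² + 2.2²) ≈ 6.6.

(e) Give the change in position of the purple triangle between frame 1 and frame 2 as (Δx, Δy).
(1.6, -1.9)

The purple triangle was at (17.0, 15.7) in frame 1 and (18.6, 13.8) in frame 2.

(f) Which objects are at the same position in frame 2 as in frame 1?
the brown cross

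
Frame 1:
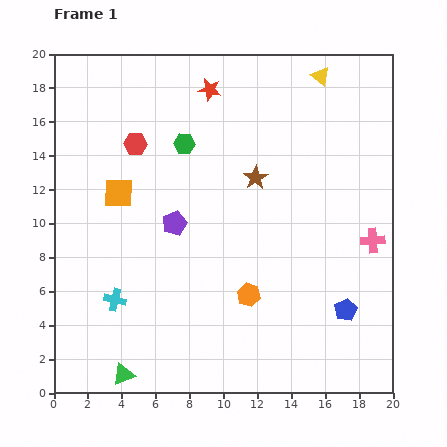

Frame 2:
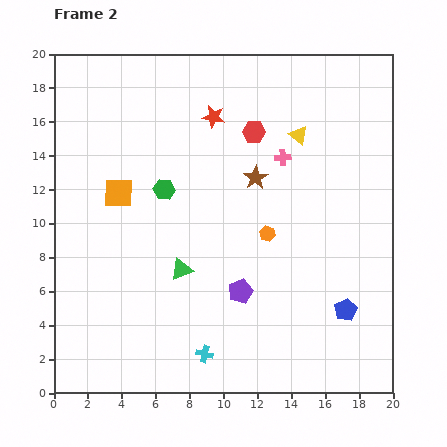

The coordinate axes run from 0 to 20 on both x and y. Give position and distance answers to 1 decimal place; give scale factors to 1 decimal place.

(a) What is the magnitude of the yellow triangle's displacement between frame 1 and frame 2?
3.7

The yellow triangle moved from (15.7, 18.7) to (14.4, 15.2), a distance of √(1.3² + 3.5²) ≈ 3.7.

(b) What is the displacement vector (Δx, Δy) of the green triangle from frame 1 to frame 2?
(3.4, 6.2)

The green triangle was at (4.1, 1.1) in frame 1 and (7.5, 7.3) in frame 2.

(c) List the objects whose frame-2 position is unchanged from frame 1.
the orange square, the blue pentagon, the brown star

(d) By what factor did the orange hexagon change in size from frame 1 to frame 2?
0.6×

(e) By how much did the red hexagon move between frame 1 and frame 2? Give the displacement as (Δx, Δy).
(7.0, 0.7)

The red hexagon was at (4.8, 14.7) in frame 1 and (11.8, 15.4) in frame 2.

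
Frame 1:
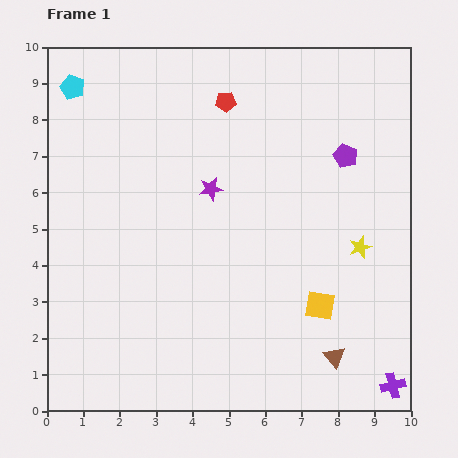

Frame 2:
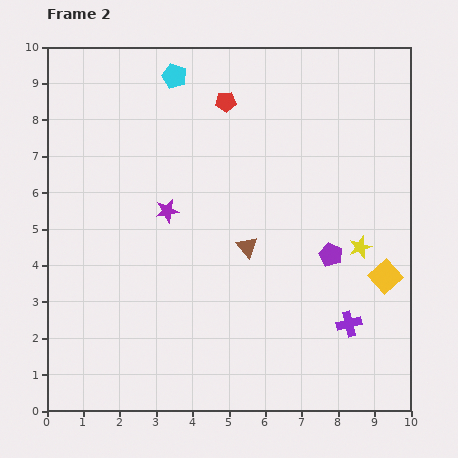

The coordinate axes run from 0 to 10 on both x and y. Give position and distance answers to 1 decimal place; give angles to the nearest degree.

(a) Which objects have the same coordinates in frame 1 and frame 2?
the red pentagon, the yellow star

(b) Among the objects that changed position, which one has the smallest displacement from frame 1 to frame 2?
the purple star

(moved 1.3)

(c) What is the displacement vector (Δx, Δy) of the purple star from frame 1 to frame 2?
(-1.2, -0.6)

The purple star was at (4.5, 6.1) in frame 1 and (3.3, 5.5) in frame 2.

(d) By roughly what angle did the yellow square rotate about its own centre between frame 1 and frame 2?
40° clockwise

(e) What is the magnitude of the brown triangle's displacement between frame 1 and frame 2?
3.8

The brown triangle moved from (7.9, 1.5) to (5.5, 4.5), a distance of √(2.4² + 3.0²) ≈ 3.8.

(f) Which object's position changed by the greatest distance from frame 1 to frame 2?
the brown triangle

(moved 3.8; next 2.8)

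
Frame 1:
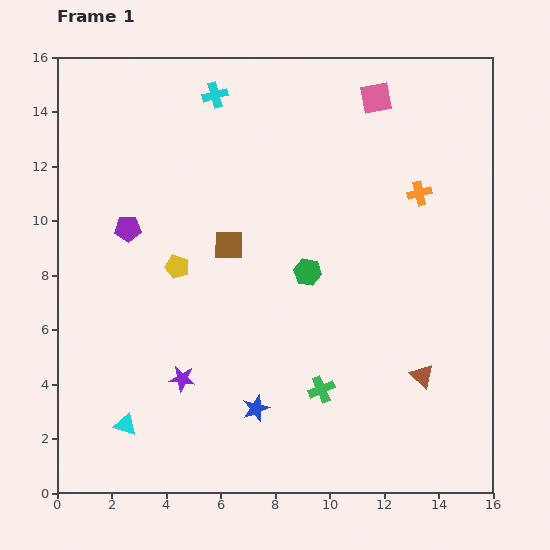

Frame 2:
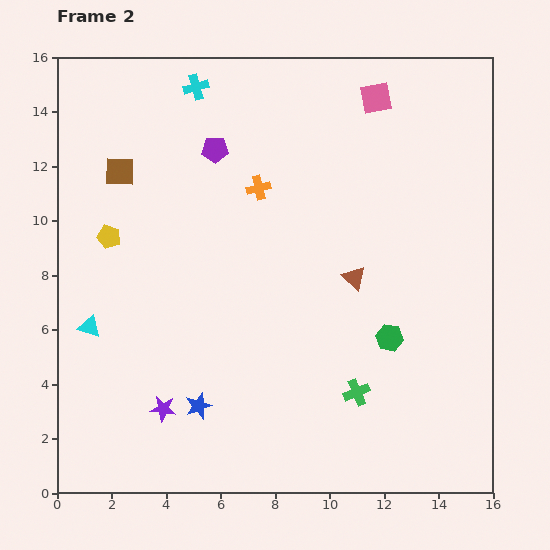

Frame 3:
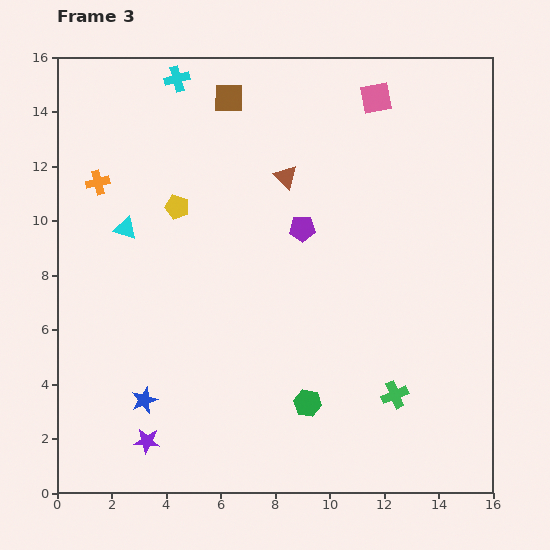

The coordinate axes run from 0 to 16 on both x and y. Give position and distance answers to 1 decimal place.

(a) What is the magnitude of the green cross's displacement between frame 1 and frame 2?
1.3

The green cross moved from (9.7, 3.8) to (11.0, 3.7), a distance of √(1.3² + 0.1²) ≈ 1.3.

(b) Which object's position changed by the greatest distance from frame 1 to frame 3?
the orange cross

(moved 11.8; next 8.8)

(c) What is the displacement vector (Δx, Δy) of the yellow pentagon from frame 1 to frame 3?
(0.0, 2.2)

The yellow pentagon was at (4.4, 8.3) in frame 1 and (4.4, 10.5) in frame 3.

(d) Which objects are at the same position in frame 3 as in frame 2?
the pink square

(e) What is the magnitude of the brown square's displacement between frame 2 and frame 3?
4.8

The brown square moved from (2.3, 11.8) to (6.3, 14.5), a distance of √(4.0² + 2.7²) ≈ 4.8.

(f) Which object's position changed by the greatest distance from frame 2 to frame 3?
the orange cross

(moved 5.9; next 4.8)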